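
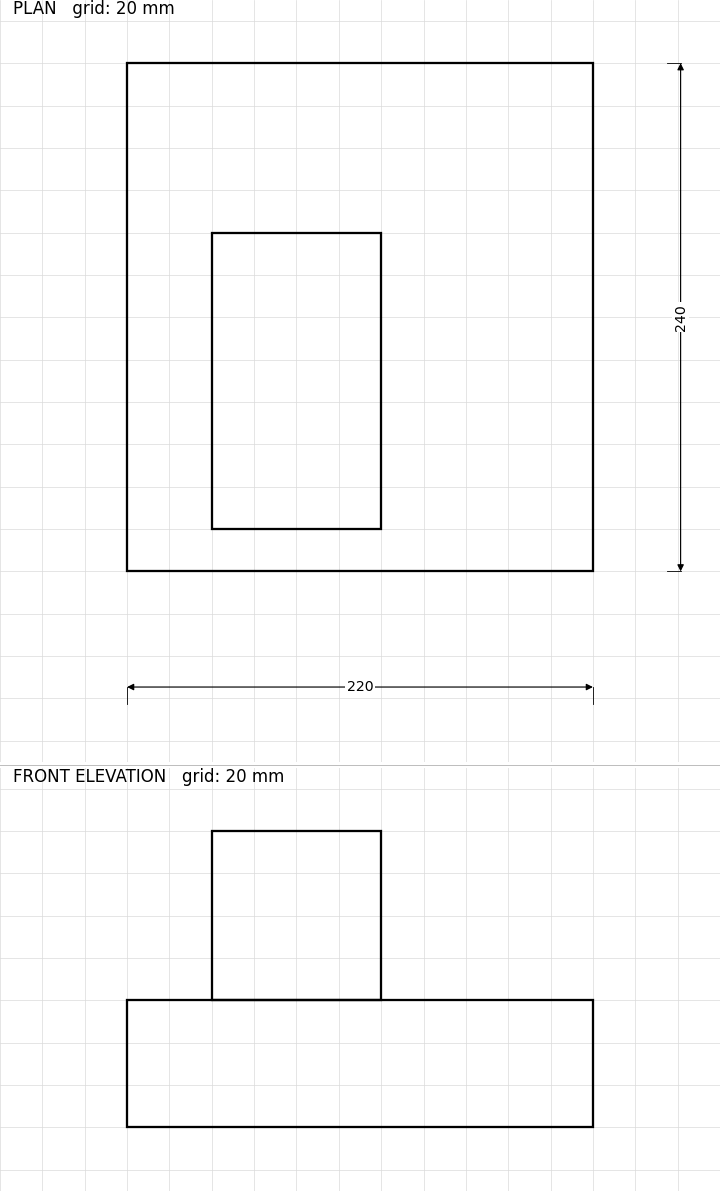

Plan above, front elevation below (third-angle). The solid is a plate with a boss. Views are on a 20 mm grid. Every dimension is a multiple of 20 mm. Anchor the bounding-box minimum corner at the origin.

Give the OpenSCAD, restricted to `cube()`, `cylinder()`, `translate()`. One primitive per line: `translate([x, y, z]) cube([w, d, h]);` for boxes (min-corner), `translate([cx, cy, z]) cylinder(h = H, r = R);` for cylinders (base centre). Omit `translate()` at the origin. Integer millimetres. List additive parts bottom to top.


cube([220, 240, 60]);
translate([40, 20, 60]) cube([80, 140, 80]);


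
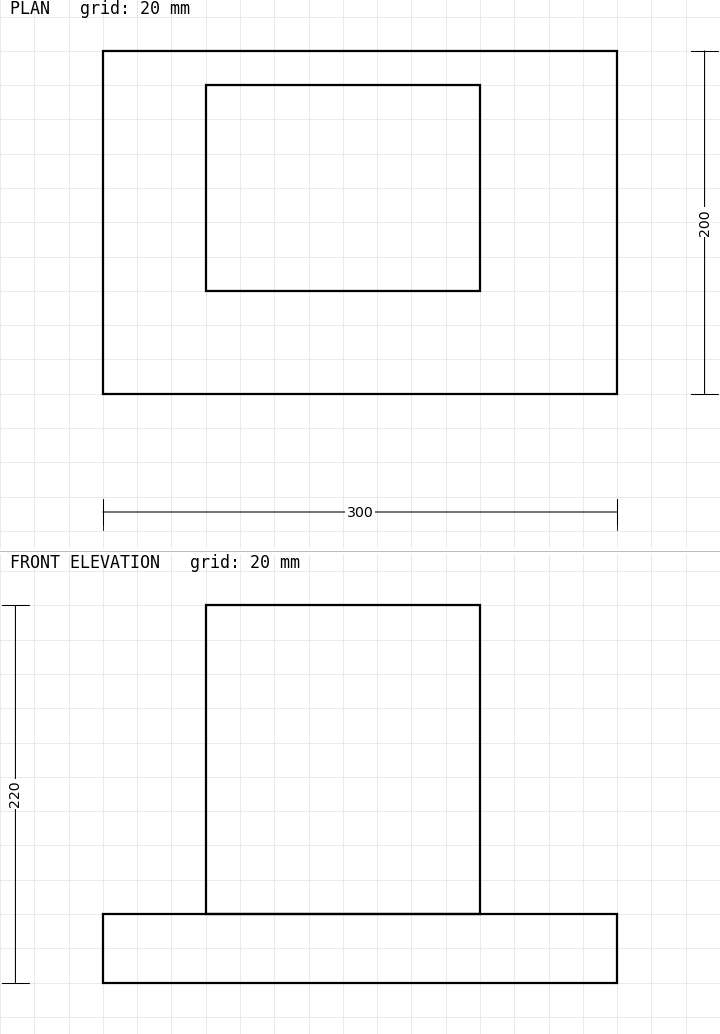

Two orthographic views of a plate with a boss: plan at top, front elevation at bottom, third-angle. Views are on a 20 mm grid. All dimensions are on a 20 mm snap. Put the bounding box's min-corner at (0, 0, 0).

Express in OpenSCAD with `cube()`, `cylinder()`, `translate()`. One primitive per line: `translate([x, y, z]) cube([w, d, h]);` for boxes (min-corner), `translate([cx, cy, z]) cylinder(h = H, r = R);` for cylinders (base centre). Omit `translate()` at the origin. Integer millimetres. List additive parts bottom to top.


cube([300, 200, 40]);
translate([60, 60, 40]) cube([160, 120, 180]);


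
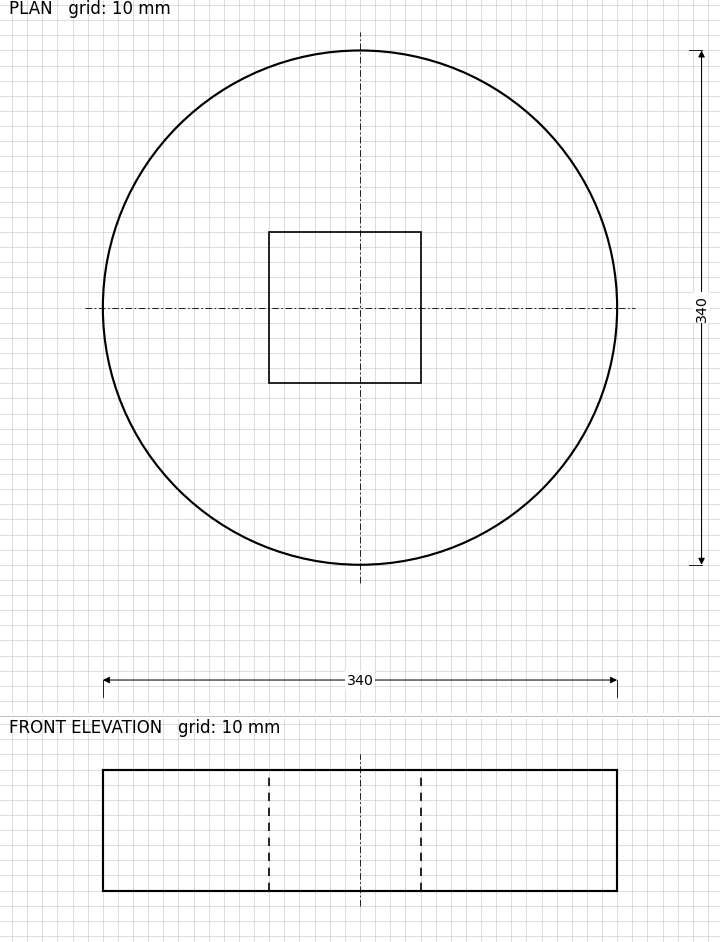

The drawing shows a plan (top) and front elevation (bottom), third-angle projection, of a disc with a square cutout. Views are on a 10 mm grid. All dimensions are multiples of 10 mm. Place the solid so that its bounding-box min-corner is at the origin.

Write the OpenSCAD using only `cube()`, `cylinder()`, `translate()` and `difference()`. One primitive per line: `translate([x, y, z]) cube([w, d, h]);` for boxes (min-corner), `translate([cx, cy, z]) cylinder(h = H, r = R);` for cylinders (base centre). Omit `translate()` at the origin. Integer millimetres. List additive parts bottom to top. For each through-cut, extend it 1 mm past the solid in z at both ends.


difference() {
  translate([170, 170, 0]) cylinder(h = 80, r = 170);
  translate([110, 120, -1]) cube([100, 100, 82]);
}


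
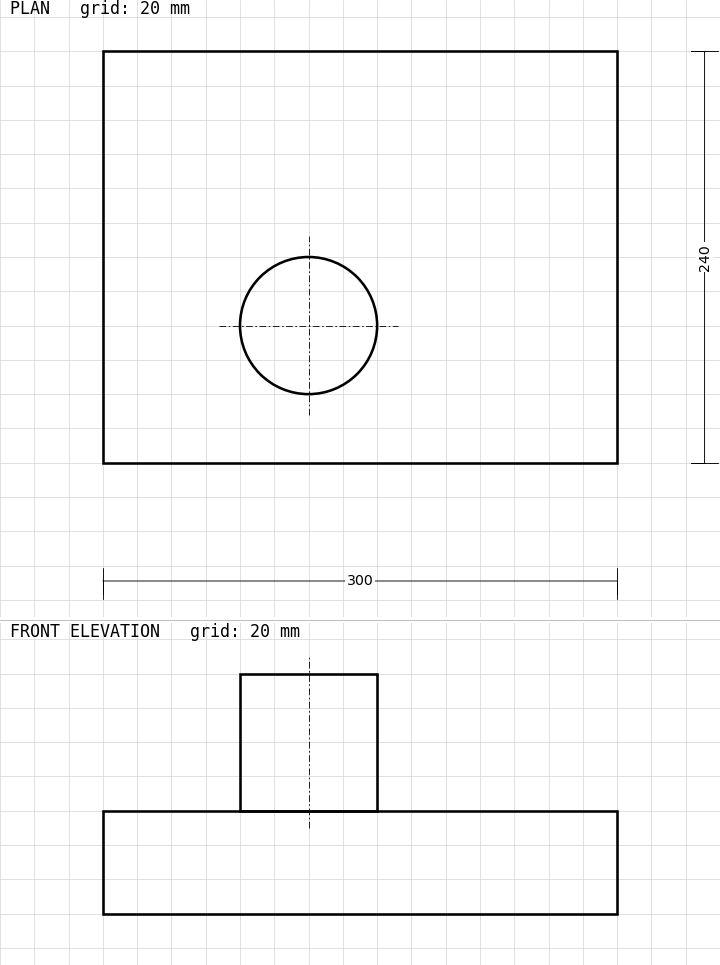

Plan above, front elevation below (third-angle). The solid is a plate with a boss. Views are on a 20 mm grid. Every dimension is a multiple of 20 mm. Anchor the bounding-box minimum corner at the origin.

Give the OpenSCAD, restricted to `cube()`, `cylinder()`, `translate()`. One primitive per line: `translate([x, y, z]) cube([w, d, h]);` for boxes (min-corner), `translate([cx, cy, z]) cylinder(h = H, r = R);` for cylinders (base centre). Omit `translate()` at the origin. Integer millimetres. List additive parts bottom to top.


cube([300, 240, 60]);
translate([120, 80, 60]) cylinder(h = 80, r = 40);


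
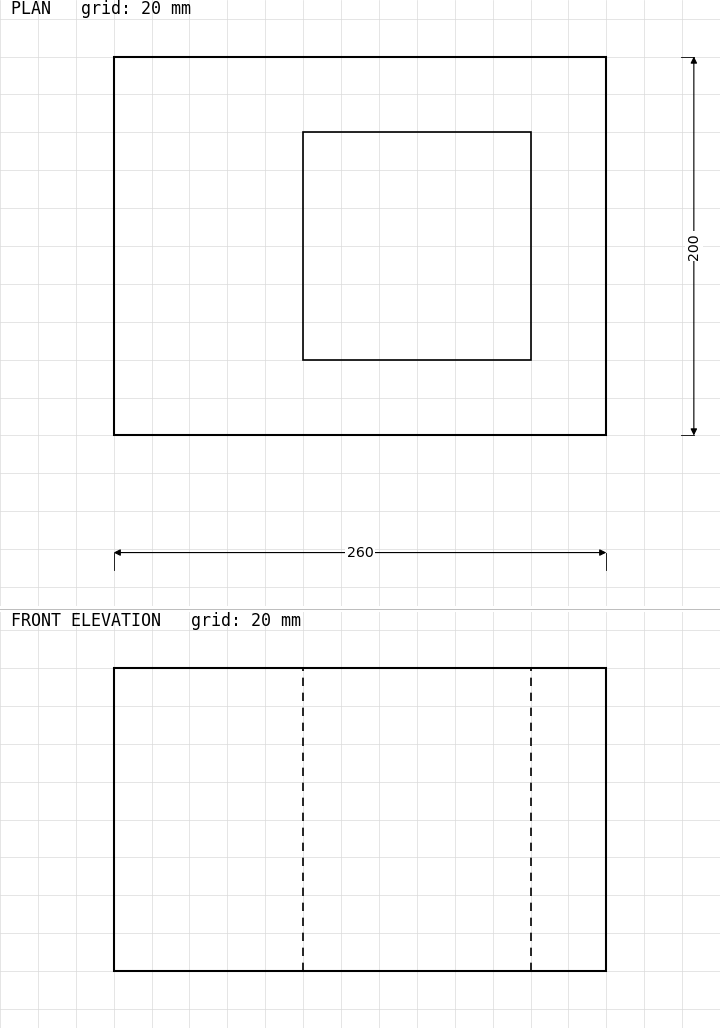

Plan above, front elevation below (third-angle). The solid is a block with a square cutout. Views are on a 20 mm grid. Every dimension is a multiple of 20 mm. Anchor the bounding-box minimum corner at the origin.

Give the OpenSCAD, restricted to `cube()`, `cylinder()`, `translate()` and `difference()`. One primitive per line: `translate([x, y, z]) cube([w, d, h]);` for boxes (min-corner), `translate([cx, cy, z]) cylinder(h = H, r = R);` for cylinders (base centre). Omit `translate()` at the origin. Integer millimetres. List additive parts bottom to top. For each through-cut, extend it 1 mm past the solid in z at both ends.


difference() {
  cube([260, 200, 160]);
  translate([100, 40, -1]) cube([120, 120, 162]);
}


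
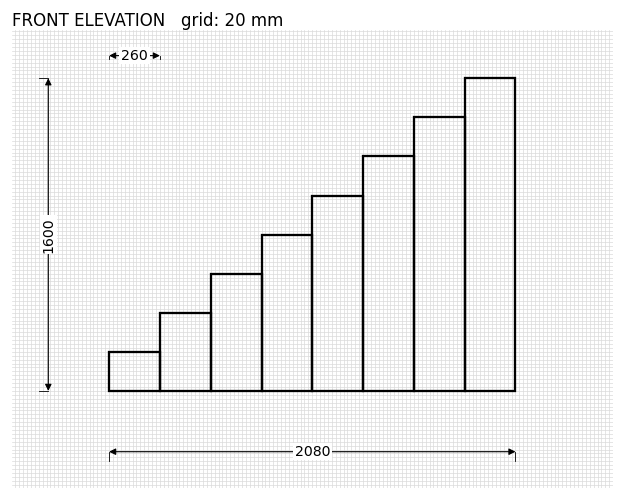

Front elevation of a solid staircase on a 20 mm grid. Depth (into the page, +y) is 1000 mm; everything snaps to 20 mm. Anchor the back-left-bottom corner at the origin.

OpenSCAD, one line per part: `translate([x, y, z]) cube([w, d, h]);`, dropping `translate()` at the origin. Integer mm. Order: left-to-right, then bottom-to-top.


cube([260, 1000, 200]);
translate([260, 0, 0]) cube([260, 1000, 400]);
translate([520, 0, 0]) cube([260, 1000, 600]);
translate([780, 0, 0]) cube([260, 1000, 800]);
translate([1040, 0, 0]) cube([260, 1000, 1000]);
translate([1300, 0, 0]) cube([260, 1000, 1200]);
translate([1560, 0, 0]) cube([260, 1000, 1400]);
translate([1820, 0, 0]) cube([260, 1000, 1600]);


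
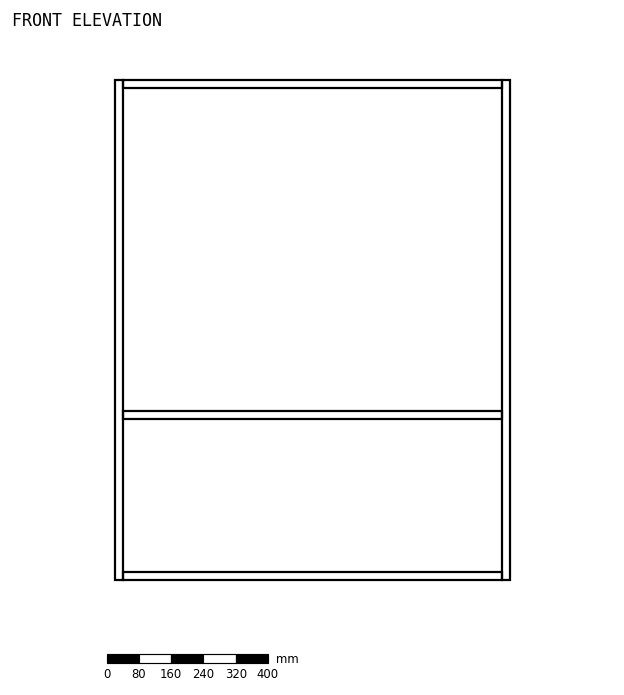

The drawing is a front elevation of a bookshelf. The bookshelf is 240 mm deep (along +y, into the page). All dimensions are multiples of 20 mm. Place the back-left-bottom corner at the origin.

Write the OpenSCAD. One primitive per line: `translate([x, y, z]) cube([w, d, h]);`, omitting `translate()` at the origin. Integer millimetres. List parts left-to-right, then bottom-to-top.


cube([20, 240, 1240]);
translate([20, 0, 0]) cube([940, 240, 20]);
translate([20, 0, 400]) cube([940, 240, 20]);
translate([20, 0, 1220]) cube([940, 240, 20]);
translate([960, 0, 0]) cube([20, 240, 1240]);


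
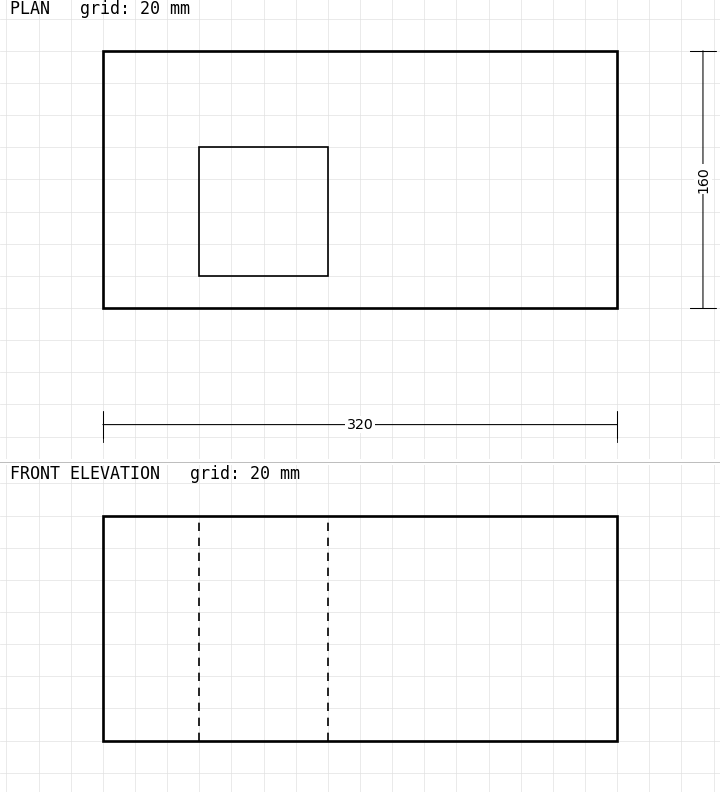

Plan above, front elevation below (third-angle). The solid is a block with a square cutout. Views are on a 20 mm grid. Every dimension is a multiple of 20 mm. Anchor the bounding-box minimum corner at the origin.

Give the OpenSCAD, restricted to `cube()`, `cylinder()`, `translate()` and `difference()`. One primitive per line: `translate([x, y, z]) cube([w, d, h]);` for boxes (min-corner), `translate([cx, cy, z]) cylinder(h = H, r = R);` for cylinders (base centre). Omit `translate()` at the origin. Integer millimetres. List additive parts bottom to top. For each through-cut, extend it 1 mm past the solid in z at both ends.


difference() {
  cube([320, 160, 140]);
  translate([60, 20, -1]) cube([80, 80, 142]);
}


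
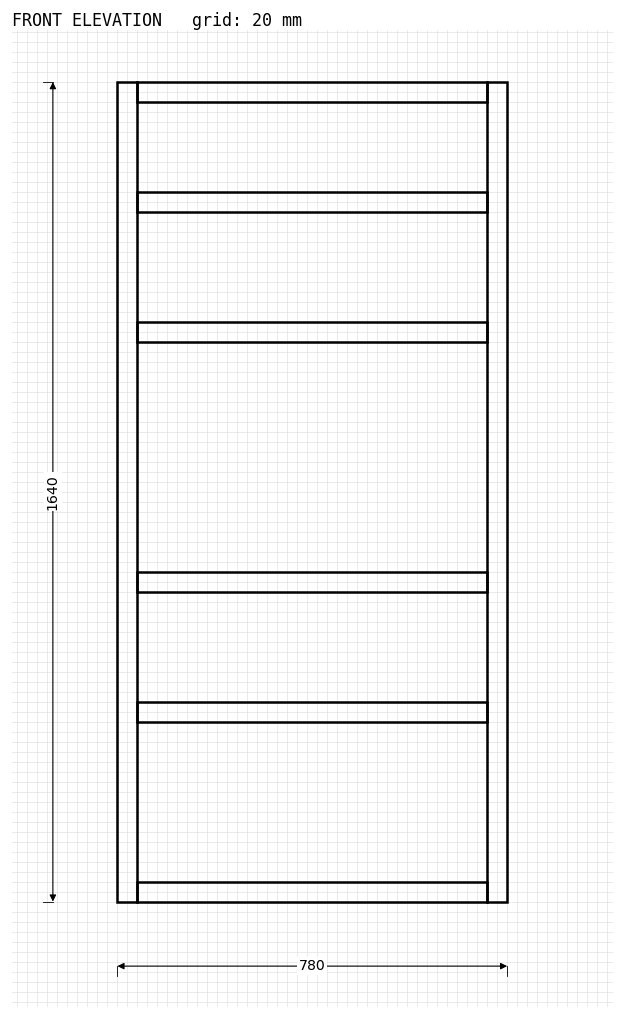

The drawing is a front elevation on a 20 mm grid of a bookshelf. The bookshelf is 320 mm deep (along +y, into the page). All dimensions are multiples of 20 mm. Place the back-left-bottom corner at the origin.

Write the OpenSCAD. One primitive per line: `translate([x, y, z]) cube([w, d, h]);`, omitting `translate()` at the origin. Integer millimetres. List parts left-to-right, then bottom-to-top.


cube([40, 320, 1640]);
translate([40, 0, 0]) cube([700, 320, 40]);
translate([40, 0, 360]) cube([700, 320, 40]);
translate([40, 0, 620]) cube([700, 320, 40]);
translate([40, 0, 1120]) cube([700, 320, 40]);
translate([40, 0, 1380]) cube([700, 320, 40]);
translate([40, 0, 1600]) cube([700, 320, 40]);
translate([740, 0, 0]) cube([40, 320, 1640]);


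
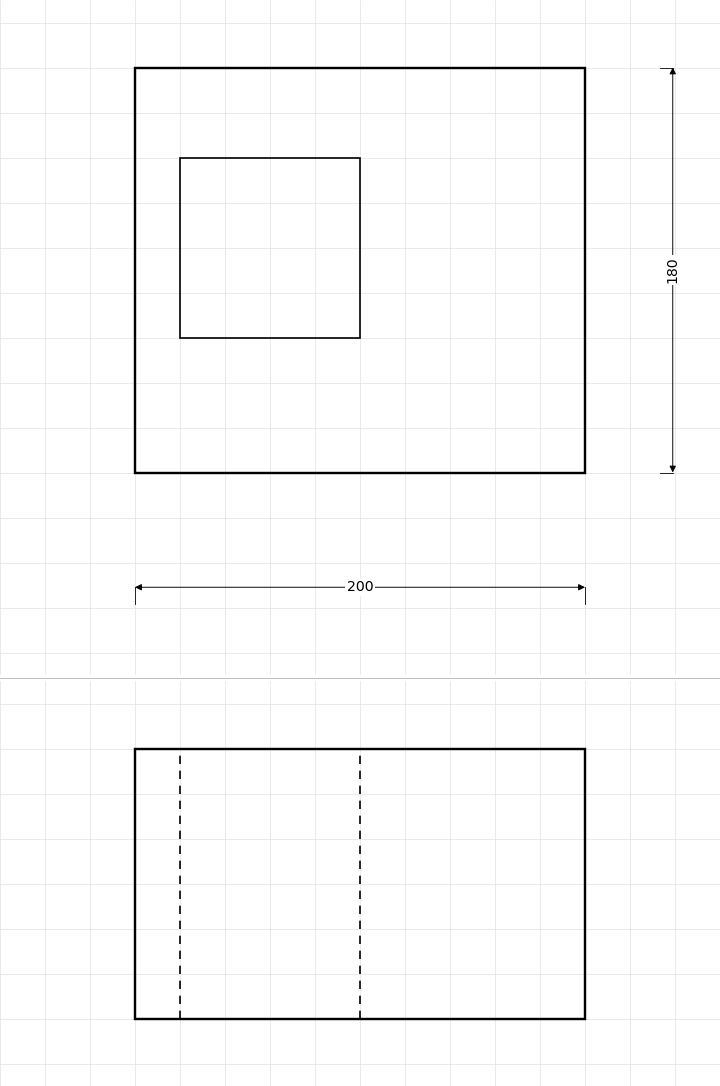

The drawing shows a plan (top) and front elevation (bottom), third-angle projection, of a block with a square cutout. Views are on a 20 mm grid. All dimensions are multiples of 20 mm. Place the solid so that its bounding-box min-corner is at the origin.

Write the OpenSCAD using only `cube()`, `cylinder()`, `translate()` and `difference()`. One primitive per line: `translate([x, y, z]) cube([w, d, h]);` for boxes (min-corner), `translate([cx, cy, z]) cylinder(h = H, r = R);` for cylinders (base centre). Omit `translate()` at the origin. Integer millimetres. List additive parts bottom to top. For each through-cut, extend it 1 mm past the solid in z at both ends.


difference() {
  cube([200, 180, 120]);
  translate([20, 60, -1]) cube([80, 80, 122]);
}


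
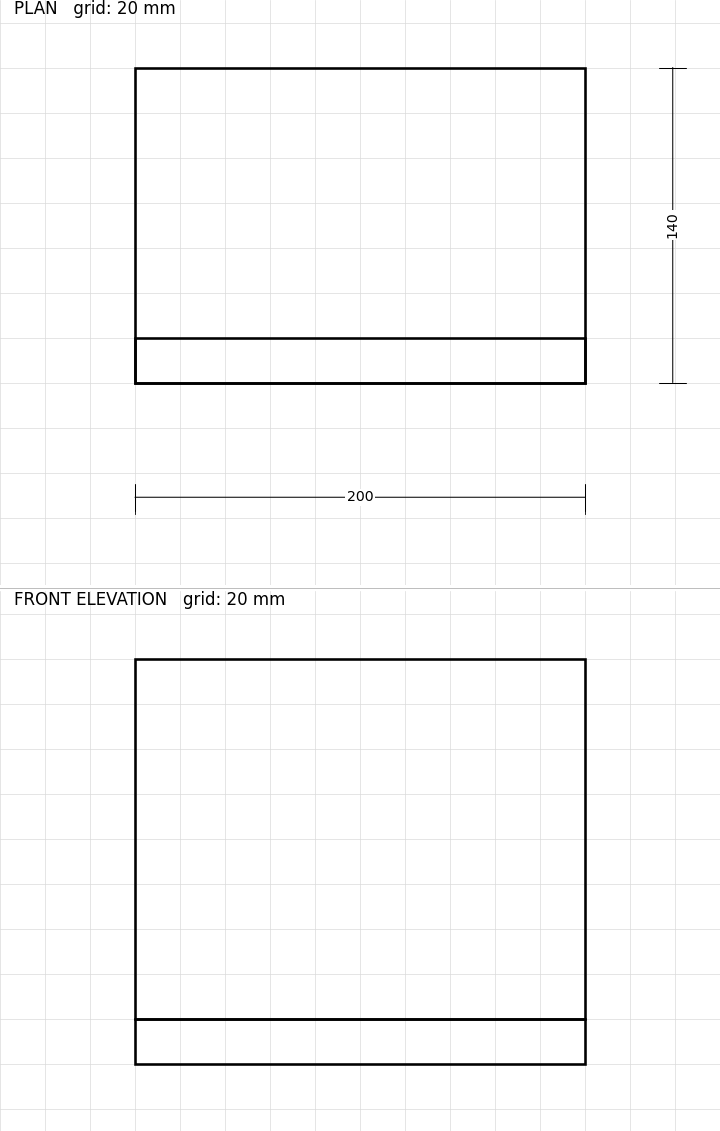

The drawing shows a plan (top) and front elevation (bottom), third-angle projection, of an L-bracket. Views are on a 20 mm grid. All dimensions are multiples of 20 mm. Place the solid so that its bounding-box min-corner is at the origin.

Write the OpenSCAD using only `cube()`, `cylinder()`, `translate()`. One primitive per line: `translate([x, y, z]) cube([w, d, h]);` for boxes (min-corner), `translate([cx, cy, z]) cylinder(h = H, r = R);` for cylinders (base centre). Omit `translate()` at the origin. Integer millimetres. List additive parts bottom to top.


cube([200, 140, 20]);
translate([0, 0, 20]) cube([200, 20, 160]);


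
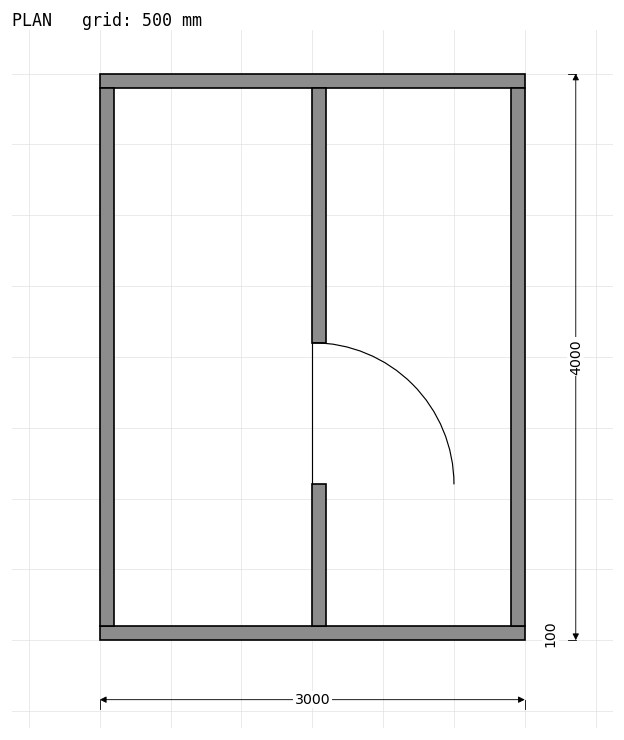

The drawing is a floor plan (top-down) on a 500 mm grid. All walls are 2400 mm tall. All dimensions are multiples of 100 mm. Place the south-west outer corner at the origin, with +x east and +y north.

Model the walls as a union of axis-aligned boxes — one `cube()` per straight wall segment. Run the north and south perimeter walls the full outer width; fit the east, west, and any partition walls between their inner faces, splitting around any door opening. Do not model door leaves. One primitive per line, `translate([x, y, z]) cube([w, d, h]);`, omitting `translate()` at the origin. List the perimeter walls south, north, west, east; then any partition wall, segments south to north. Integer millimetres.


cube([3000, 100, 2400]);
translate([0, 3900, 0]) cube([3000, 100, 2400]);
translate([0, 100, 0]) cube([100, 3800, 2400]);
translate([2900, 100, 0]) cube([100, 3800, 2400]);
translate([1500, 100, 0]) cube([100, 1000, 2400]);
translate([1500, 2100, 0]) cube([100, 1800, 2400]);


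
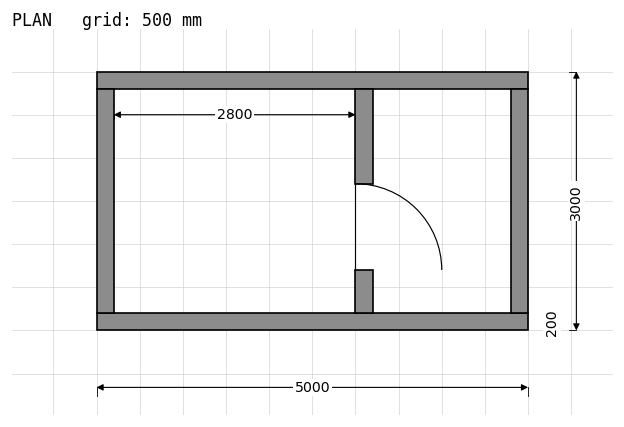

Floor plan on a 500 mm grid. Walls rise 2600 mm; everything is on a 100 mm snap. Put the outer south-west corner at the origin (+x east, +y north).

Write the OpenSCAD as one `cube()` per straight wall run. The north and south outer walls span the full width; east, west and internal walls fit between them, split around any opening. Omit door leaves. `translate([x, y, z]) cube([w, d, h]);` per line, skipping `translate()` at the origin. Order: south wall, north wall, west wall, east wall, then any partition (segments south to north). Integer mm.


cube([5000, 200, 2600]);
translate([0, 2800, 0]) cube([5000, 200, 2600]);
translate([0, 200, 0]) cube([200, 2600, 2600]);
translate([4800, 200, 0]) cube([200, 2600, 2600]);
translate([3000, 200, 0]) cube([200, 500, 2600]);
translate([3000, 1700, 0]) cube([200, 1100, 2600]);


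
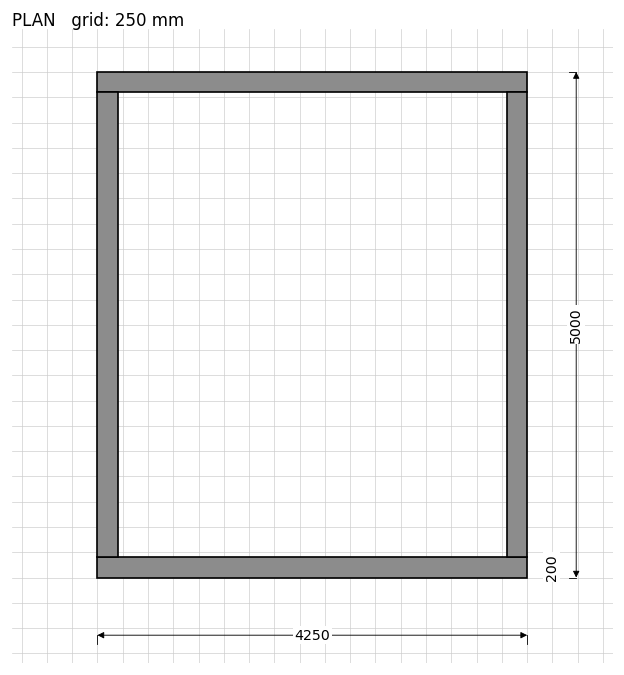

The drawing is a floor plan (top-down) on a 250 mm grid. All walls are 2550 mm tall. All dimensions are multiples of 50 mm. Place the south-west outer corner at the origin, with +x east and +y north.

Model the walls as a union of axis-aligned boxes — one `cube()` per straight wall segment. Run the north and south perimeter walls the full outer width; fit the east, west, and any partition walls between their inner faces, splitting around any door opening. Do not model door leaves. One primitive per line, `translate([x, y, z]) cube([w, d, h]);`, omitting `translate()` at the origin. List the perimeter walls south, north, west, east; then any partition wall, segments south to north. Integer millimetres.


cube([4250, 200, 2550]);
translate([0, 4800, 0]) cube([4250, 200, 2550]);
translate([0, 200, 0]) cube([200, 4600, 2550]);
translate([4050, 200, 0]) cube([200, 4600, 2550]);


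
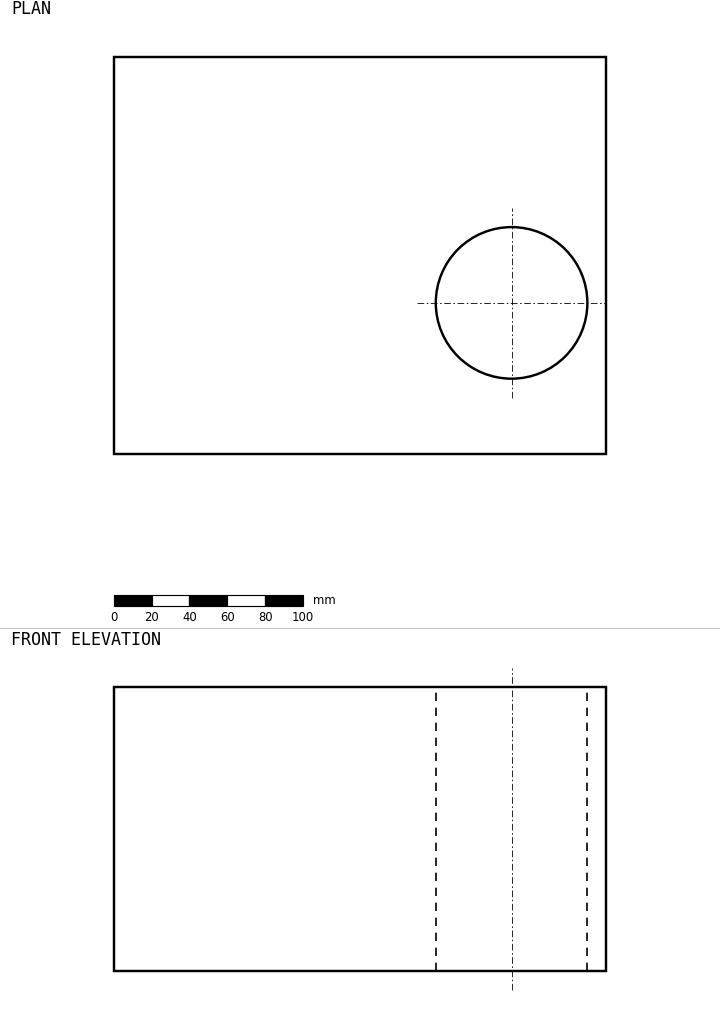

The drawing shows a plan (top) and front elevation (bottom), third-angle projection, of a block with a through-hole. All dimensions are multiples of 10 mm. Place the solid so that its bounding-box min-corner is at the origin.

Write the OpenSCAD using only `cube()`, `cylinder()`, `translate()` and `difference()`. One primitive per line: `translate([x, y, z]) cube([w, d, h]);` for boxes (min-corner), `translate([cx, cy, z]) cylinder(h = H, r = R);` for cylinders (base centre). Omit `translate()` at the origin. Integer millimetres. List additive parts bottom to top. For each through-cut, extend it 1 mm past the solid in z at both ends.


difference() {
  cube([260, 210, 150]);
  translate([210, 80, -1]) cylinder(h = 152, r = 40);
}


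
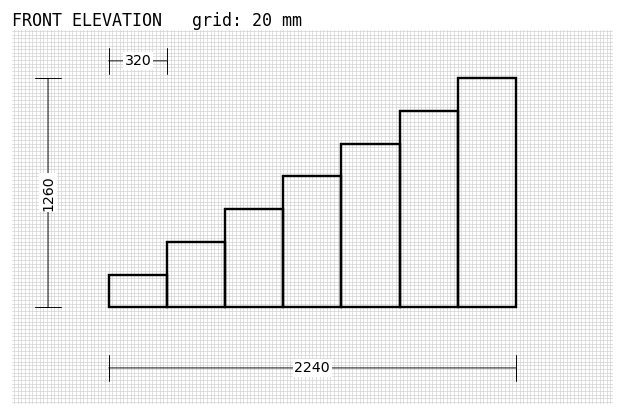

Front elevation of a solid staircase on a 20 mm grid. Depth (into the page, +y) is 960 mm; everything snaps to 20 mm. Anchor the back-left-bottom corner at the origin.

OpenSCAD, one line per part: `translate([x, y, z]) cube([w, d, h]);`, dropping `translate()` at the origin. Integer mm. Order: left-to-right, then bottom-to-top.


cube([320, 960, 180]);
translate([320, 0, 0]) cube([320, 960, 360]);
translate([640, 0, 0]) cube([320, 960, 540]);
translate([960, 0, 0]) cube([320, 960, 720]);
translate([1280, 0, 0]) cube([320, 960, 900]);
translate([1600, 0, 0]) cube([320, 960, 1080]);
translate([1920, 0, 0]) cube([320, 960, 1260]);


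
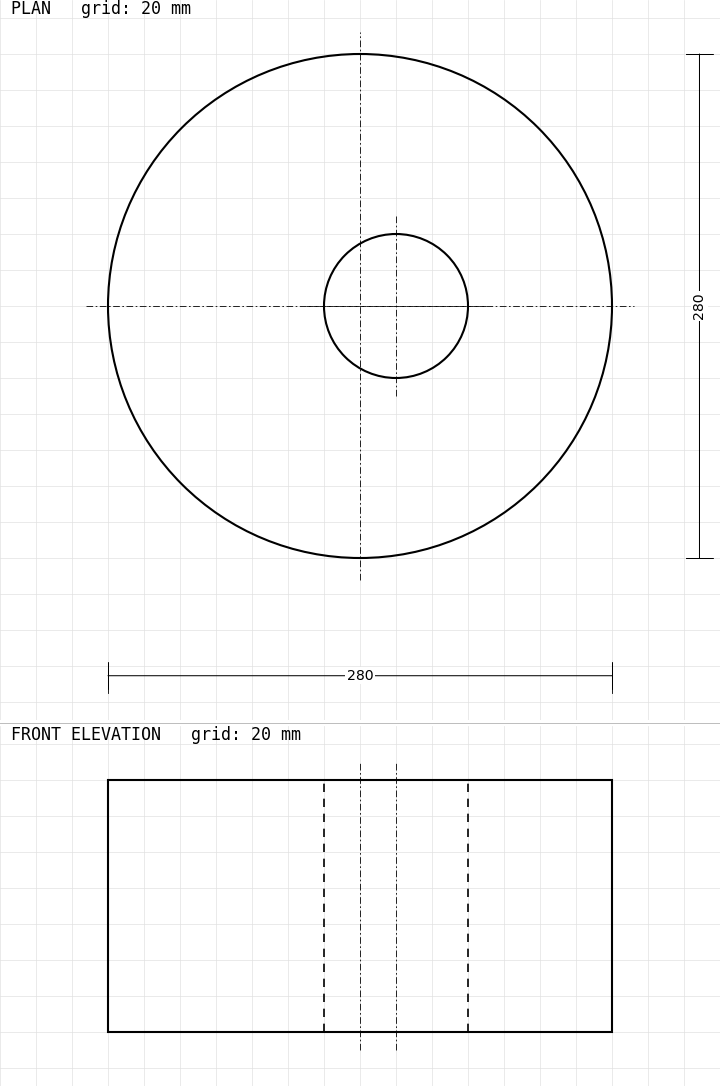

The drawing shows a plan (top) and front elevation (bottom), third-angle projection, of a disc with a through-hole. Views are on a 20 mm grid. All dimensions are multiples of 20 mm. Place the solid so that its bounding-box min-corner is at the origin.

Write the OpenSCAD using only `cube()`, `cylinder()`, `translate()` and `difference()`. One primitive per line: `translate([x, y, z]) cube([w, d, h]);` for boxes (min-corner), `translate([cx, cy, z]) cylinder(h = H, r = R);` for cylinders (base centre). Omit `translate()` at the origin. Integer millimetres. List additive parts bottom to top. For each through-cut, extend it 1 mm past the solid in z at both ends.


difference() {
  translate([140, 140, 0]) cylinder(h = 140, r = 140);
  translate([160, 140, -1]) cylinder(h = 142, r = 40);
}


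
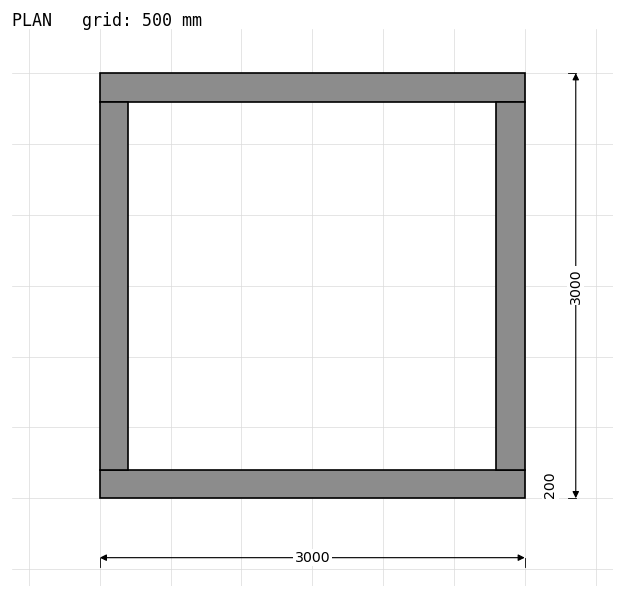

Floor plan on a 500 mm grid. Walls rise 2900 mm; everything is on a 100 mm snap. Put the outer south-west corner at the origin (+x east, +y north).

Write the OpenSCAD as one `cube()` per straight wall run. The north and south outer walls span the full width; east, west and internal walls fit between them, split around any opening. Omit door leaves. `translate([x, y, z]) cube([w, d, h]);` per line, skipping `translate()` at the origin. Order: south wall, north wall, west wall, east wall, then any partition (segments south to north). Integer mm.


cube([3000, 200, 2900]);
translate([0, 2800, 0]) cube([3000, 200, 2900]);
translate([0, 200, 0]) cube([200, 2600, 2900]);
translate([2800, 200, 0]) cube([200, 2600, 2900]);


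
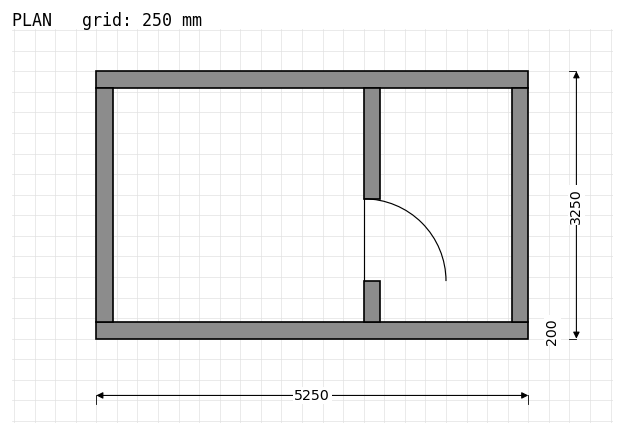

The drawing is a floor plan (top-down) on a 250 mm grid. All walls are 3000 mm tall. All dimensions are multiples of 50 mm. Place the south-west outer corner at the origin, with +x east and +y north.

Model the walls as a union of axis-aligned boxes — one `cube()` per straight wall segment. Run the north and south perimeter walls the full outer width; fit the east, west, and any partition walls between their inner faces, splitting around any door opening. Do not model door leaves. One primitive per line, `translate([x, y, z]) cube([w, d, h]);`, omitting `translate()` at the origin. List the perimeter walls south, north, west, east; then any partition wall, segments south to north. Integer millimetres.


cube([5250, 200, 3000]);
translate([0, 3050, 0]) cube([5250, 200, 3000]);
translate([0, 200, 0]) cube([200, 2850, 3000]);
translate([5050, 200, 0]) cube([200, 2850, 3000]);
translate([3250, 200, 0]) cube([200, 500, 3000]);
translate([3250, 1700, 0]) cube([200, 1350, 3000]);


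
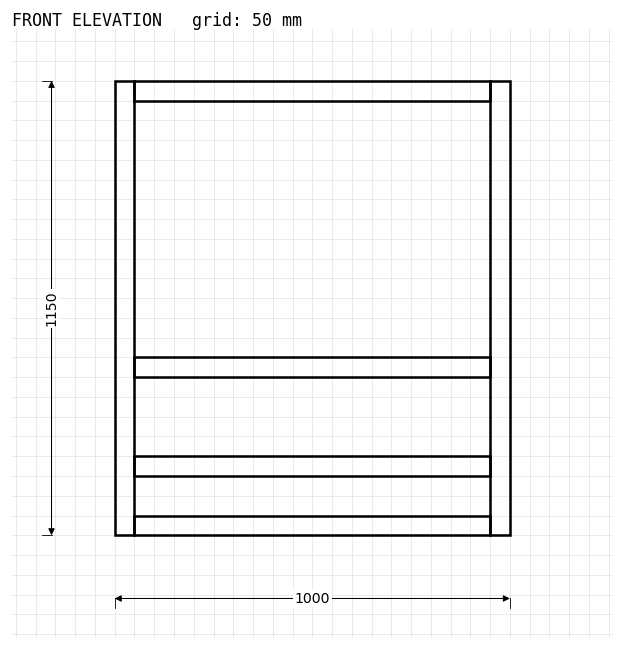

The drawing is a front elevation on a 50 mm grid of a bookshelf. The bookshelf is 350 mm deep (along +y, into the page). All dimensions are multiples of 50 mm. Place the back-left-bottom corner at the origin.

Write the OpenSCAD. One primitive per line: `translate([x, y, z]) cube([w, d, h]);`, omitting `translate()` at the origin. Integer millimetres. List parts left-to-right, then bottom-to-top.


cube([50, 350, 1150]);
translate([50, 0, 0]) cube([900, 350, 50]);
translate([50, 0, 150]) cube([900, 350, 50]);
translate([50, 0, 400]) cube([900, 350, 50]);
translate([50, 0, 1100]) cube([900, 350, 50]);
translate([950, 0, 0]) cube([50, 350, 1150]);


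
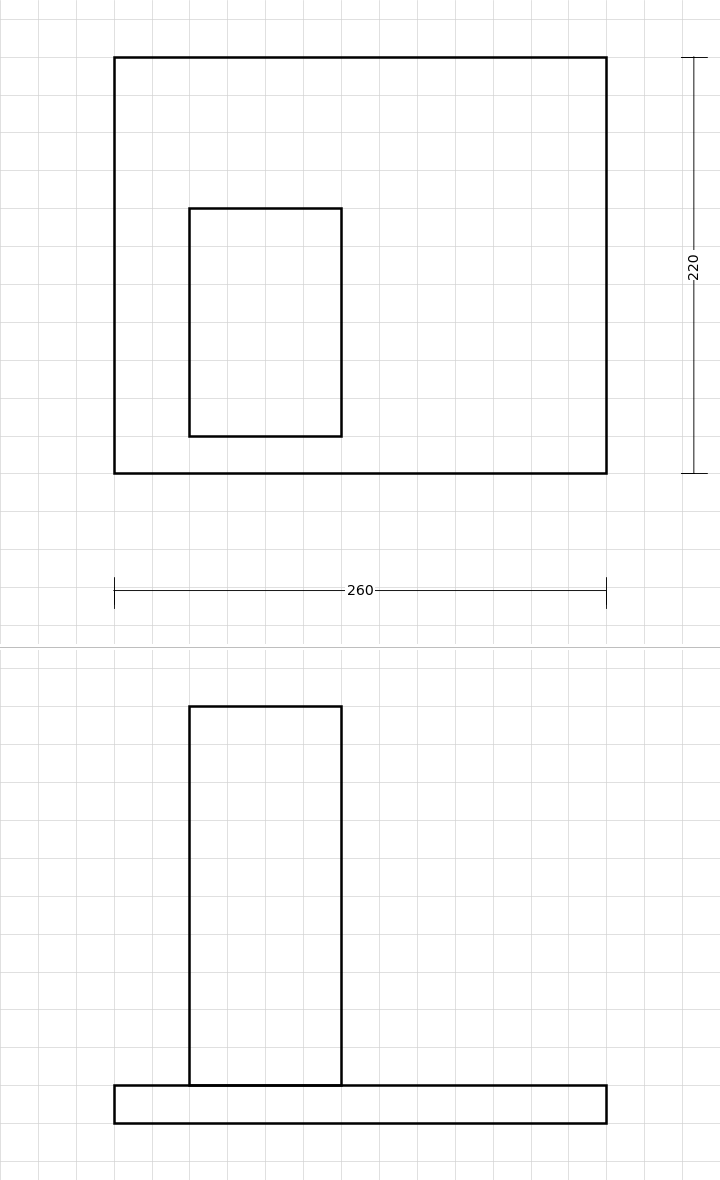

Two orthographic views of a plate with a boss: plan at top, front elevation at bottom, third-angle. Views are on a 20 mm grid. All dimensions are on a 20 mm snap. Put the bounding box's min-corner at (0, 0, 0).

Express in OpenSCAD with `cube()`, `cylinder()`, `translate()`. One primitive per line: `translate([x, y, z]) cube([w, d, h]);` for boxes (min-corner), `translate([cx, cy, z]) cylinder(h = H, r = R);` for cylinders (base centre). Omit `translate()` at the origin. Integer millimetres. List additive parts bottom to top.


cube([260, 220, 20]);
translate([40, 20, 20]) cube([80, 120, 200]);


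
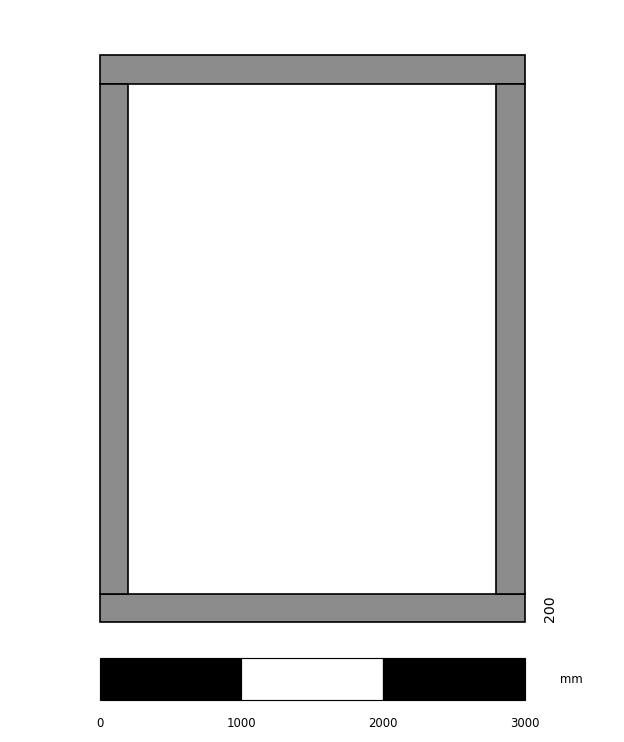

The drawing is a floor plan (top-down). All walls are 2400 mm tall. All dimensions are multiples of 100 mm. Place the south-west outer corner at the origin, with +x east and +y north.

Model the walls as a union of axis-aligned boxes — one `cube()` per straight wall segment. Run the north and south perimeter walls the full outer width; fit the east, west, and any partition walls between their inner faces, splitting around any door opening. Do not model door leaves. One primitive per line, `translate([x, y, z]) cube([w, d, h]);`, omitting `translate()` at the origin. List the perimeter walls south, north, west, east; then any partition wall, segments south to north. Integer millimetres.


cube([3000, 200, 2400]);
translate([0, 3800, 0]) cube([3000, 200, 2400]);
translate([0, 200, 0]) cube([200, 3600, 2400]);
translate([2800, 200, 0]) cube([200, 3600, 2400]);


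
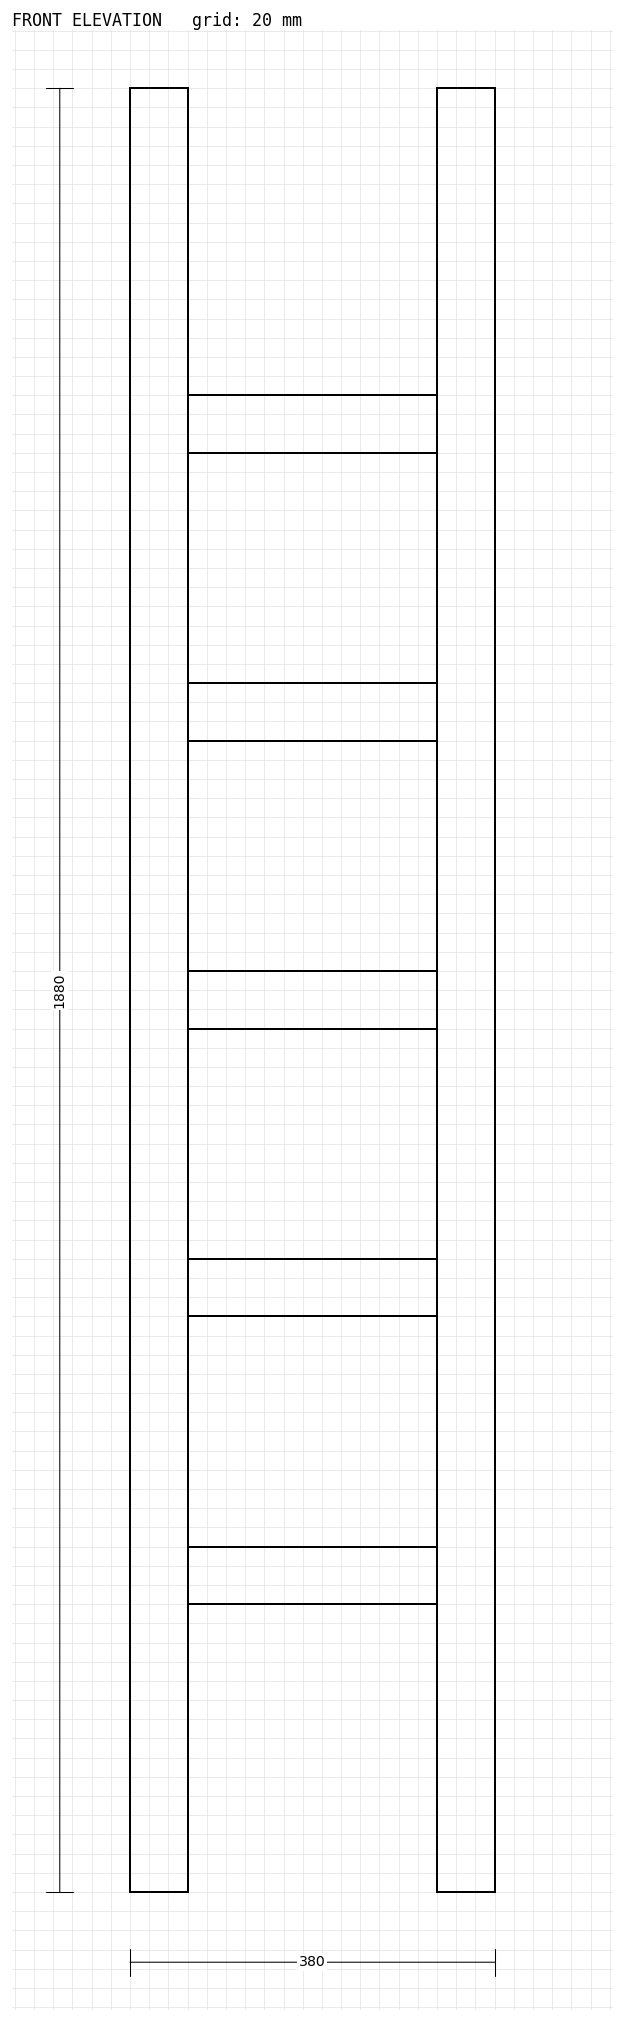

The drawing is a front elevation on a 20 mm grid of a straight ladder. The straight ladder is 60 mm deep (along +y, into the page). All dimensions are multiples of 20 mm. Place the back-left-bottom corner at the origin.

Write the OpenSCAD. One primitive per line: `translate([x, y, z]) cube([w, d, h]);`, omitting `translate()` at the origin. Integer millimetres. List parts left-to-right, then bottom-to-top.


cube([60, 60, 1880]);
translate([60, 0, 300]) cube([260, 60, 60]);
translate([60, 0, 600]) cube([260, 60, 60]);
translate([60, 0, 900]) cube([260, 60, 60]);
translate([60, 0, 1200]) cube([260, 60, 60]);
translate([60, 0, 1500]) cube([260, 60, 60]);
translate([320, 0, 0]) cube([60, 60, 1880]);


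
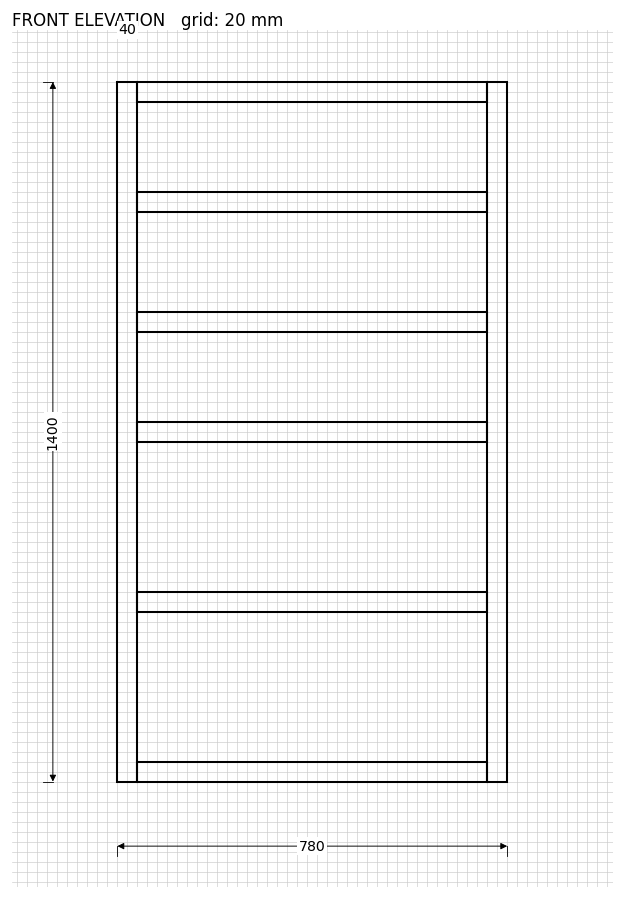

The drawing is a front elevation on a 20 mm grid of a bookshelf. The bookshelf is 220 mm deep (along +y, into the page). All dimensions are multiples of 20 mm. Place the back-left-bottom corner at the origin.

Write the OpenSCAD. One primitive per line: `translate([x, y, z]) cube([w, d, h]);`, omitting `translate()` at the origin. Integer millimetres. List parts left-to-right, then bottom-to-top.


cube([40, 220, 1400]);
translate([40, 0, 0]) cube([700, 220, 40]);
translate([40, 0, 340]) cube([700, 220, 40]);
translate([40, 0, 680]) cube([700, 220, 40]);
translate([40, 0, 900]) cube([700, 220, 40]);
translate([40, 0, 1140]) cube([700, 220, 40]);
translate([40, 0, 1360]) cube([700, 220, 40]);
translate([740, 0, 0]) cube([40, 220, 1400]);


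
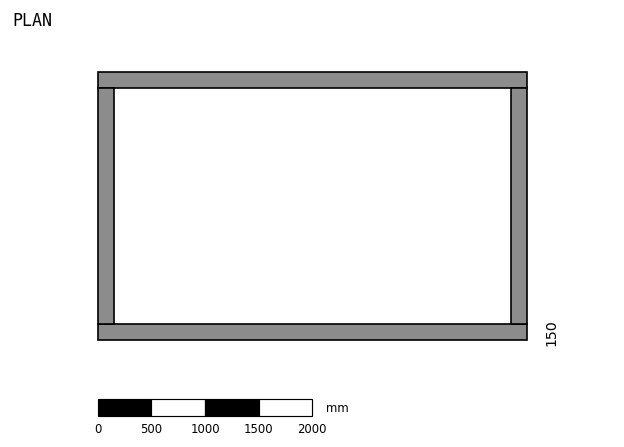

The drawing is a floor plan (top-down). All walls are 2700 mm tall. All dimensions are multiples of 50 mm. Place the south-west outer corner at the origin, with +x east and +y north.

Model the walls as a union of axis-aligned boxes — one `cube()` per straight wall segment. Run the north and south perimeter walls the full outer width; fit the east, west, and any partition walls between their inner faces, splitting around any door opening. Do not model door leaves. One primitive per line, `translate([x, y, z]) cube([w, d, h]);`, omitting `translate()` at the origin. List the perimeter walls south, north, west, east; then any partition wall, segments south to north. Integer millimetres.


cube([4000, 150, 2700]);
translate([0, 2350, 0]) cube([4000, 150, 2700]);
translate([0, 150, 0]) cube([150, 2200, 2700]);
translate([3850, 150, 0]) cube([150, 2200, 2700]);


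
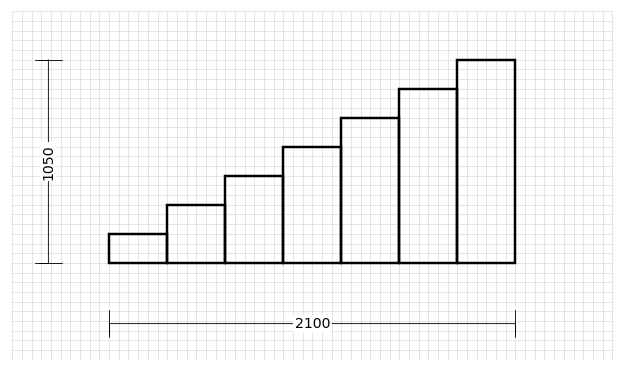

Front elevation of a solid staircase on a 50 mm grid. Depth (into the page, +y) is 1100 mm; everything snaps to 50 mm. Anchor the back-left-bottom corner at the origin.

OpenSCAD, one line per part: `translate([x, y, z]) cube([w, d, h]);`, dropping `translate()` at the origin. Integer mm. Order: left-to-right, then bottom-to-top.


cube([300, 1100, 150]);
translate([300, 0, 0]) cube([300, 1100, 300]);
translate([600, 0, 0]) cube([300, 1100, 450]);
translate([900, 0, 0]) cube([300, 1100, 600]);
translate([1200, 0, 0]) cube([300, 1100, 750]);
translate([1500, 0, 0]) cube([300, 1100, 900]);
translate([1800, 0, 0]) cube([300, 1100, 1050]);


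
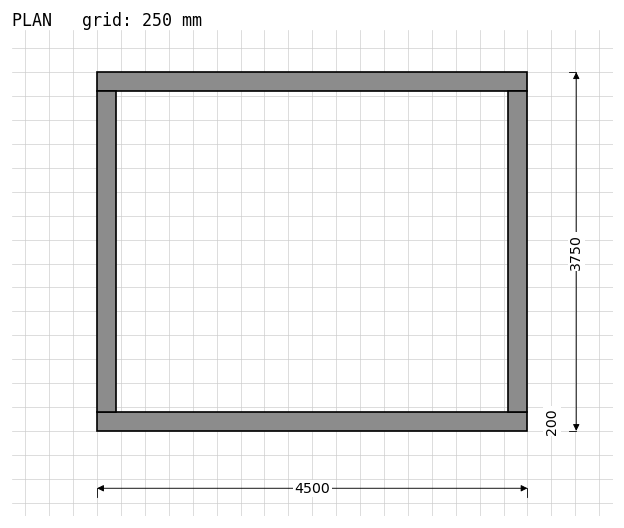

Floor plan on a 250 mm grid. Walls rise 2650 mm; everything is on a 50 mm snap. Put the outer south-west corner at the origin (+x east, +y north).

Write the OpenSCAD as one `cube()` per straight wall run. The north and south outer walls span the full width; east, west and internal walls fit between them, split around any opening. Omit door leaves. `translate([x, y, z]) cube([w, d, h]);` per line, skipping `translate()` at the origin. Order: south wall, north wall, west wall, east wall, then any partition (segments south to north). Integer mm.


cube([4500, 200, 2650]);
translate([0, 3550, 0]) cube([4500, 200, 2650]);
translate([0, 200, 0]) cube([200, 3350, 2650]);
translate([4300, 200, 0]) cube([200, 3350, 2650]);


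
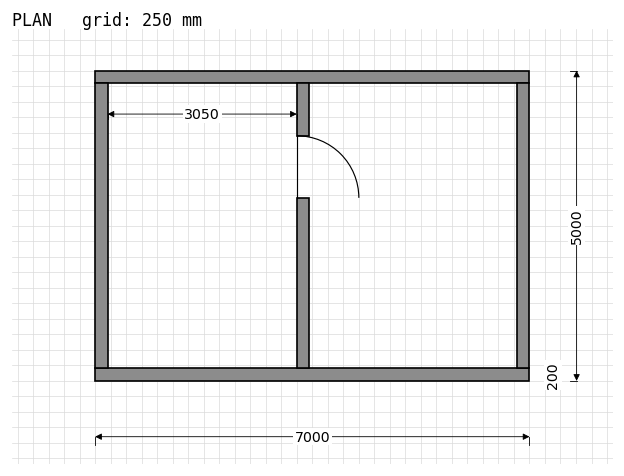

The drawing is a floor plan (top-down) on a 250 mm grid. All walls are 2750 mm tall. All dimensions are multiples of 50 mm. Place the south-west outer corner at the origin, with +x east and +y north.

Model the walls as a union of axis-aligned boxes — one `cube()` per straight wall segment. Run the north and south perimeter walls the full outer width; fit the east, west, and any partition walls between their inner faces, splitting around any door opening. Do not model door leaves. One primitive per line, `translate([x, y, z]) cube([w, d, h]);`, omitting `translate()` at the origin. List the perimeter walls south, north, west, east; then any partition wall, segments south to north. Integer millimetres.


cube([7000, 200, 2750]);
translate([0, 4800, 0]) cube([7000, 200, 2750]);
translate([0, 200, 0]) cube([200, 4600, 2750]);
translate([6800, 200, 0]) cube([200, 4600, 2750]);
translate([3250, 200, 0]) cube([200, 2750, 2750]);
translate([3250, 3950, 0]) cube([200, 850, 2750]);


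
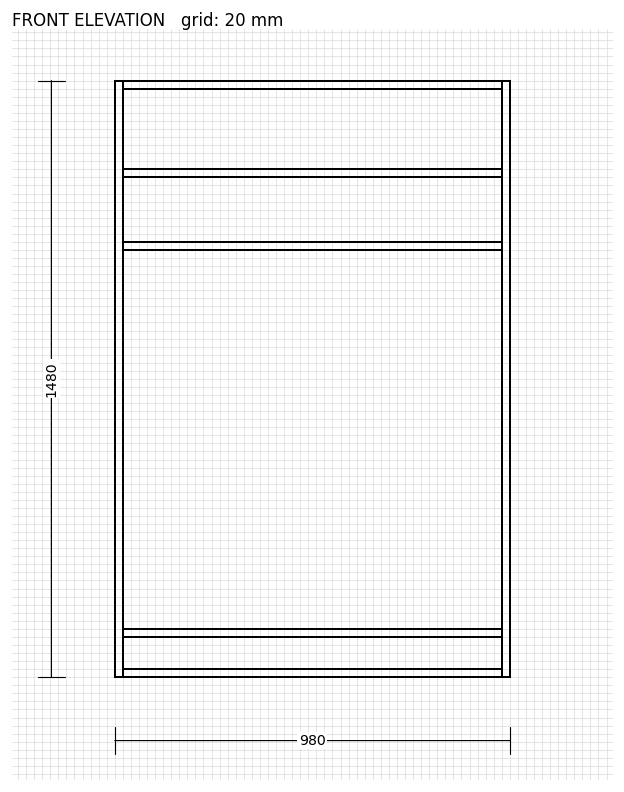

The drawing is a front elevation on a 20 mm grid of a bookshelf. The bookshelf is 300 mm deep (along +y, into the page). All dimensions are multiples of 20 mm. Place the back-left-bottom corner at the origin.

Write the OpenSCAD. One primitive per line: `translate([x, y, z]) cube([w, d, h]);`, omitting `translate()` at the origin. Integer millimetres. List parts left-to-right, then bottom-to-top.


cube([20, 300, 1480]);
translate([20, 0, 0]) cube([940, 300, 20]);
translate([20, 0, 100]) cube([940, 300, 20]);
translate([20, 0, 1060]) cube([940, 300, 20]);
translate([20, 0, 1240]) cube([940, 300, 20]);
translate([20, 0, 1460]) cube([940, 300, 20]);
translate([960, 0, 0]) cube([20, 300, 1480]);


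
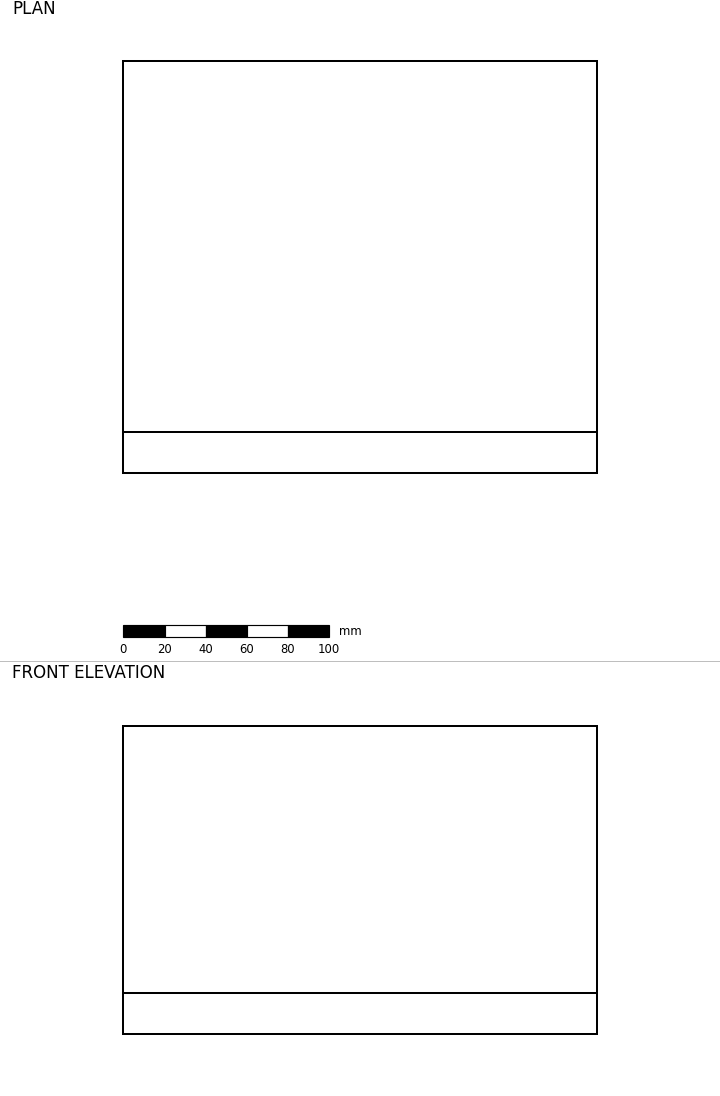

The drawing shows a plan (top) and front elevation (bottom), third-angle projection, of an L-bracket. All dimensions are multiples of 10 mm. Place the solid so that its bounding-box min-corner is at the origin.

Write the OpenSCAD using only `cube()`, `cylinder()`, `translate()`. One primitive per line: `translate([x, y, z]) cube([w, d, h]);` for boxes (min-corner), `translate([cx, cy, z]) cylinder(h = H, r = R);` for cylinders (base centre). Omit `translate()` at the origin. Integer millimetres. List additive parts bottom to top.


cube([230, 200, 20]);
translate([0, 0, 20]) cube([230, 20, 130]);


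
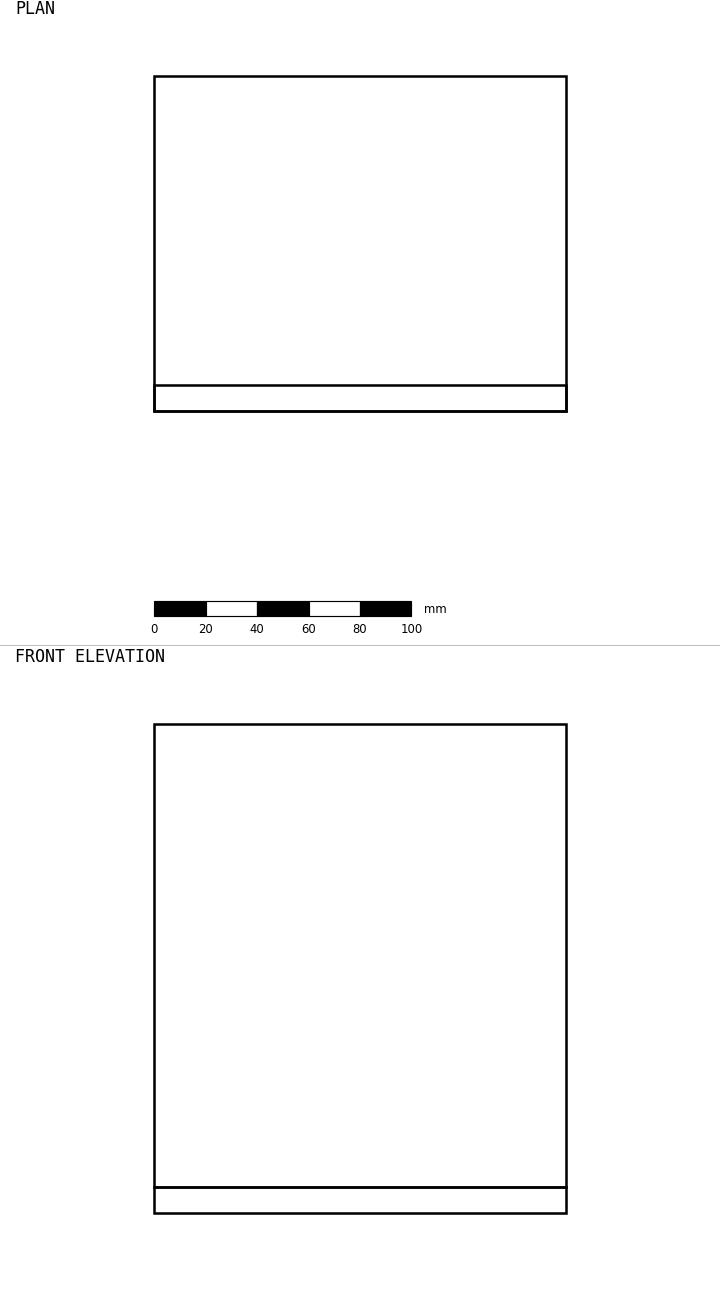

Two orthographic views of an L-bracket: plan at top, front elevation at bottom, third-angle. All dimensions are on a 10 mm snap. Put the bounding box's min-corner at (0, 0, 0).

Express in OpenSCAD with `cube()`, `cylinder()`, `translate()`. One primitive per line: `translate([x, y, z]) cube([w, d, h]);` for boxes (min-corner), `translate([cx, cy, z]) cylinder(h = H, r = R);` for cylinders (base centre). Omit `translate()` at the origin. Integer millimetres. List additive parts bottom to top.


cube([160, 130, 10]);
translate([0, 0, 10]) cube([160, 10, 180]);


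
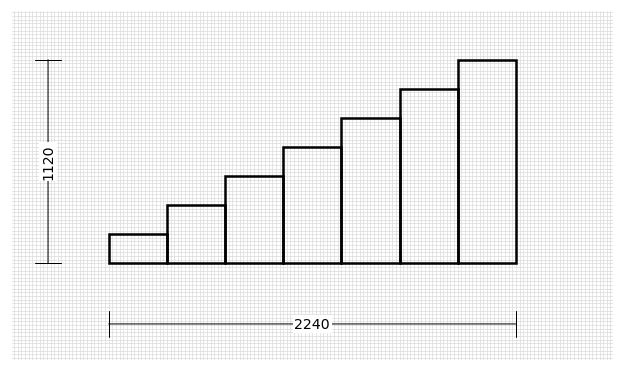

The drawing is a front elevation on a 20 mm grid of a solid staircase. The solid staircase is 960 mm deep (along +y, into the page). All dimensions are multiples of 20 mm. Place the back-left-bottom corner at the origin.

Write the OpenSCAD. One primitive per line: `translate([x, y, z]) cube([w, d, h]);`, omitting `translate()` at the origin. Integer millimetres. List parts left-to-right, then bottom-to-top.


cube([320, 960, 160]);
translate([320, 0, 0]) cube([320, 960, 320]);
translate([640, 0, 0]) cube([320, 960, 480]);
translate([960, 0, 0]) cube([320, 960, 640]);
translate([1280, 0, 0]) cube([320, 960, 800]);
translate([1600, 0, 0]) cube([320, 960, 960]);
translate([1920, 0, 0]) cube([320, 960, 1120]);


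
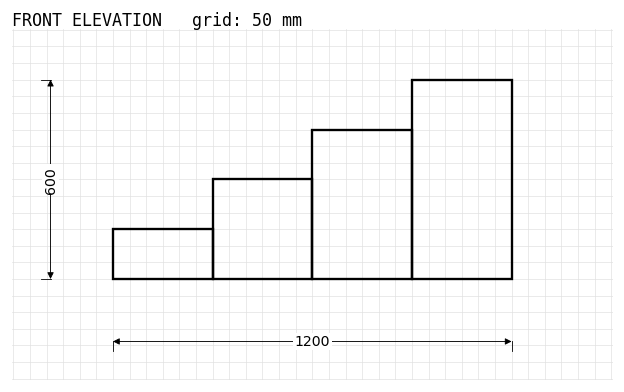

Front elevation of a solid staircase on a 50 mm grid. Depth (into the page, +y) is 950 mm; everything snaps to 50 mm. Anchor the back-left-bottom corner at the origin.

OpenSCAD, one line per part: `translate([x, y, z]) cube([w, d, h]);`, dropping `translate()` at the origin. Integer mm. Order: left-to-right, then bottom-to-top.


cube([300, 950, 150]);
translate([300, 0, 0]) cube([300, 950, 300]);
translate([600, 0, 0]) cube([300, 950, 450]);
translate([900, 0, 0]) cube([300, 950, 600]);


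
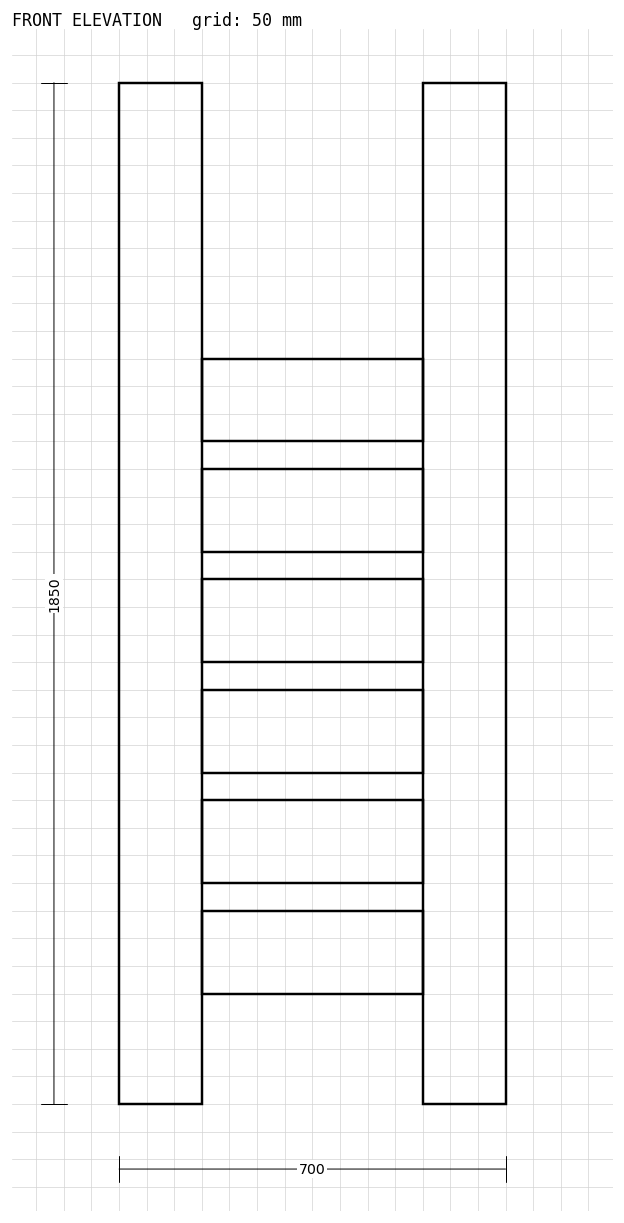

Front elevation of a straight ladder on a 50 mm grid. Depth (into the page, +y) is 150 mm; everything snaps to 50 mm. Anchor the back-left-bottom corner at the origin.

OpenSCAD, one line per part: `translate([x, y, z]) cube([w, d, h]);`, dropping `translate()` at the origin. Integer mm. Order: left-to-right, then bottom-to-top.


cube([150, 150, 1850]);
translate([150, 0, 200]) cube([400, 150, 150]);
translate([150, 0, 400]) cube([400, 150, 150]);
translate([150, 0, 600]) cube([400, 150, 150]);
translate([150, 0, 800]) cube([400, 150, 150]);
translate([150, 0, 1000]) cube([400, 150, 150]);
translate([150, 0, 1200]) cube([400, 150, 150]);
translate([550, 0, 0]) cube([150, 150, 1850]);


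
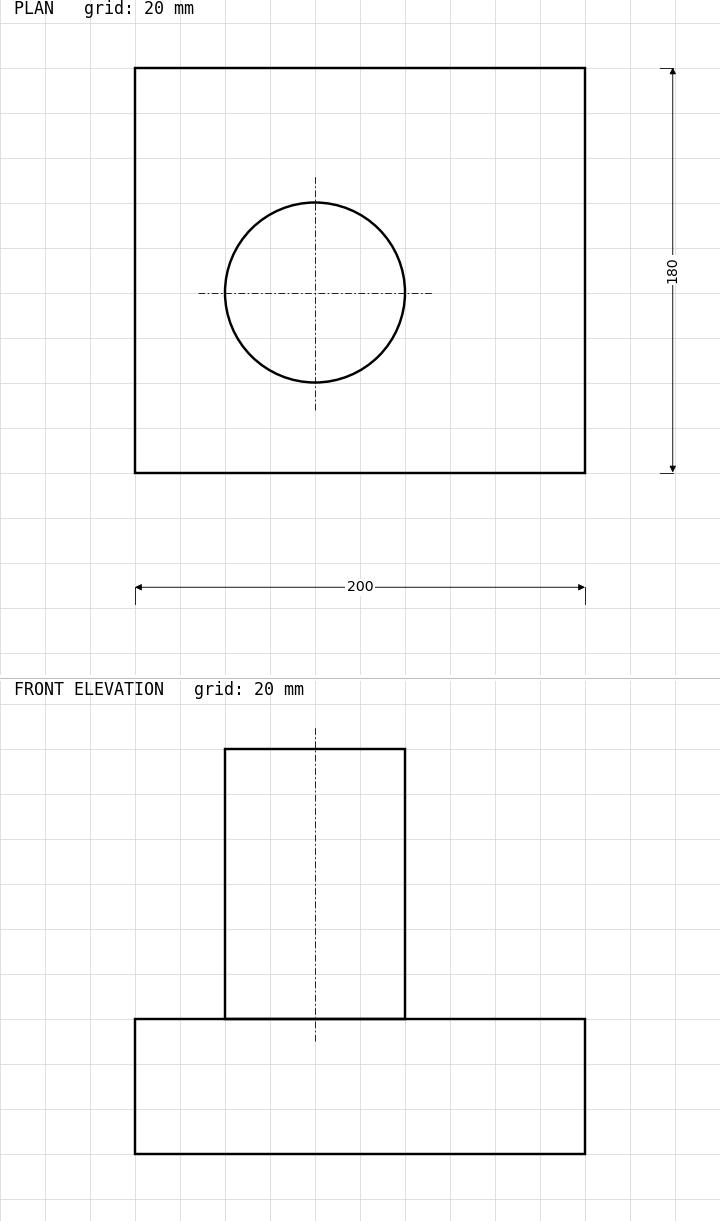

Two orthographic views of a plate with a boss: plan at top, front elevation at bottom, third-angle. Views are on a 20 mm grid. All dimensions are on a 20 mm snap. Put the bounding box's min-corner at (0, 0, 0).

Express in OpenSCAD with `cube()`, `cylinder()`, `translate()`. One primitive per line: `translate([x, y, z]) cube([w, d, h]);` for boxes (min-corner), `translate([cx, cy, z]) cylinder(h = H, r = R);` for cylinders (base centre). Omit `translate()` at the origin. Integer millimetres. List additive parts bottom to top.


cube([200, 180, 60]);
translate([80, 80, 60]) cylinder(h = 120, r = 40);


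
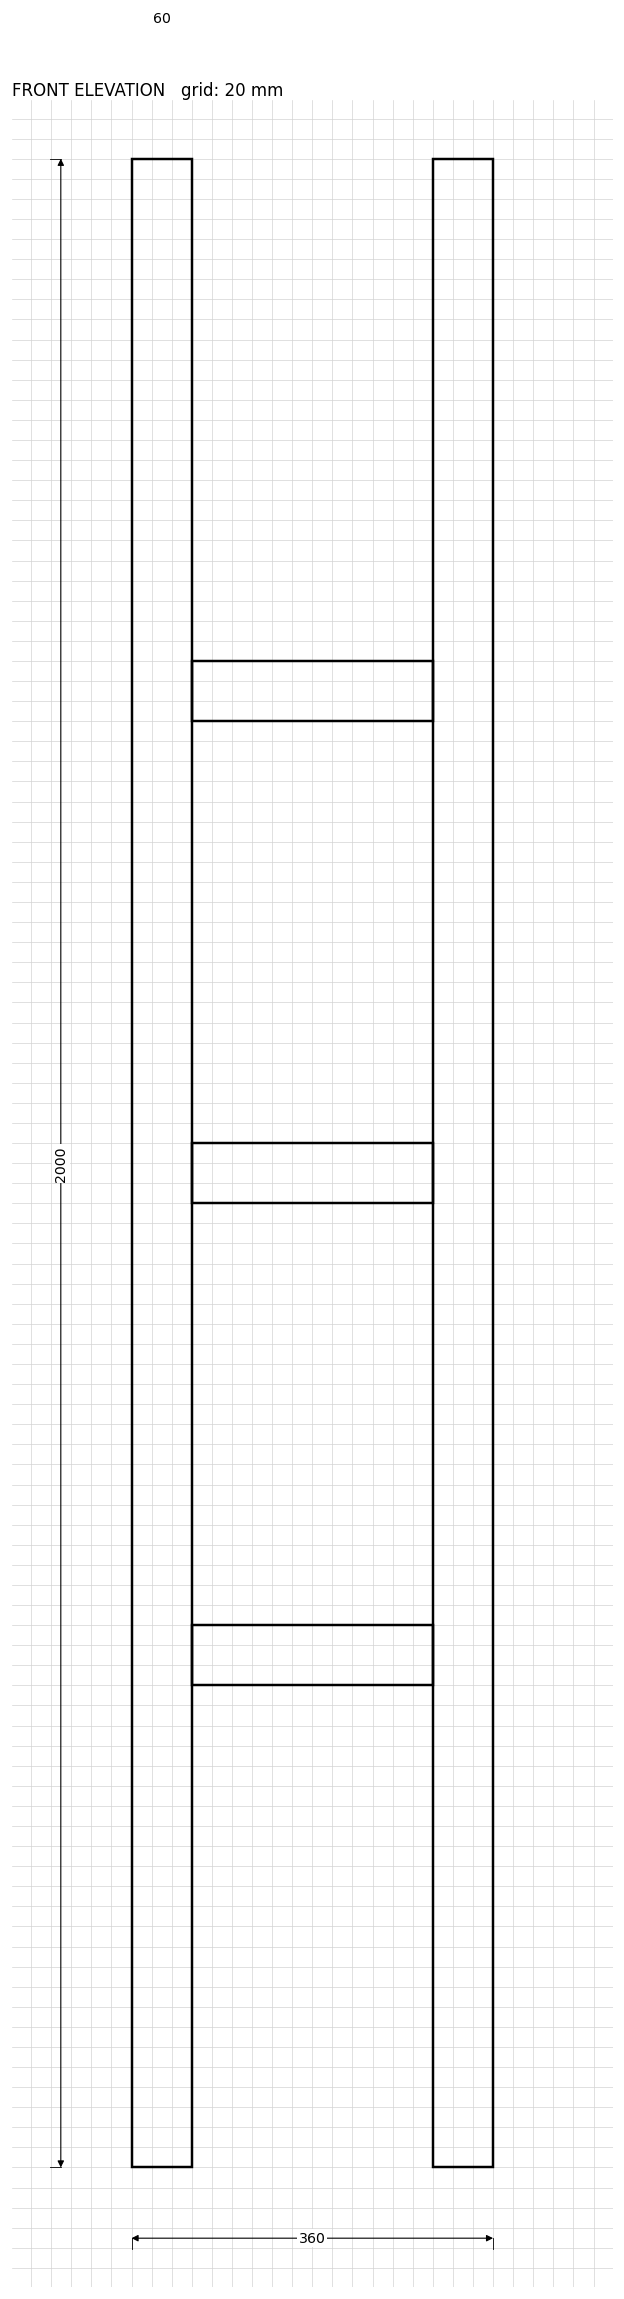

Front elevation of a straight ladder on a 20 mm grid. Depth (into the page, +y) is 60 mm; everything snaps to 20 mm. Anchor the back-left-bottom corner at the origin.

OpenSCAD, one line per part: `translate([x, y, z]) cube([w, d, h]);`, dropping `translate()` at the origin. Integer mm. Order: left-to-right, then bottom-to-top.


cube([60, 60, 2000]);
translate([60, 0, 480]) cube([240, 60, 60]);
translate([60, 0, 960]) cube([240, 60, 60]);
translate([60, 0, 1440]) cube([240, 60, 60]);
translate([300, 0, 0]) cube([60, 60, 2000]);


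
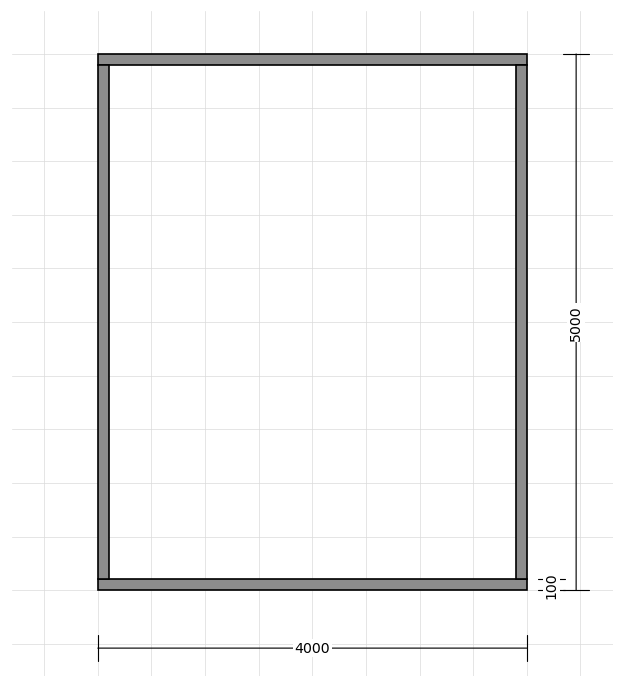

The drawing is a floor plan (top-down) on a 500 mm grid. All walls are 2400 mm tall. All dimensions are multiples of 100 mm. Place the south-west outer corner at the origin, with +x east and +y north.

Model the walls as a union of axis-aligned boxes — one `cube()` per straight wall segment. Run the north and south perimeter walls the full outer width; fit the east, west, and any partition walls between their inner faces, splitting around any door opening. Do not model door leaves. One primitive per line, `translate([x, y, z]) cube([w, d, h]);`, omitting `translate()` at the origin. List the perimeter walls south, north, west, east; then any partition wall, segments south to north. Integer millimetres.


cube([4000, 100, 2400]);
translate([0, 4900, 0]) cube([4000, 100, 2400]);
translate([0, 100, 0]) cube([100, 4800, 2400]);
translate([3900, 100, 0]) cube([100, 4800, 2400]);
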